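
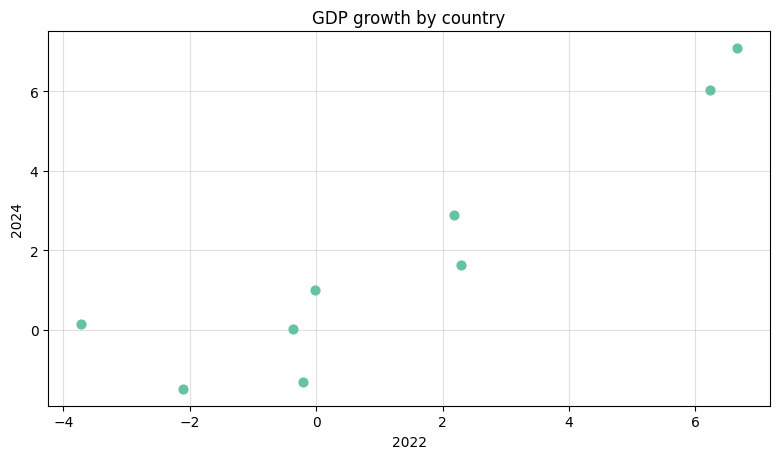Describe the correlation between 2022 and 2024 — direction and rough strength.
positive, strong

Points are positively correlated; strong (|r| ≈ 0.9).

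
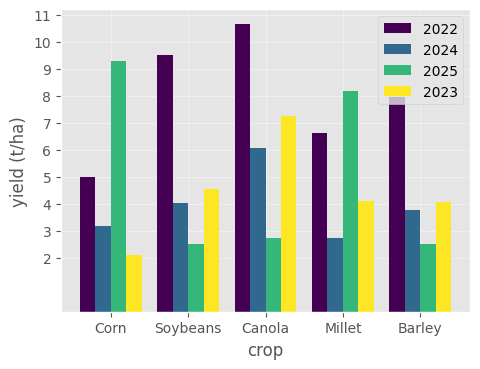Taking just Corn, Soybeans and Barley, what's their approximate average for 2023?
≈ 4

(2 + 5 + 4) / 3 ≈ 4.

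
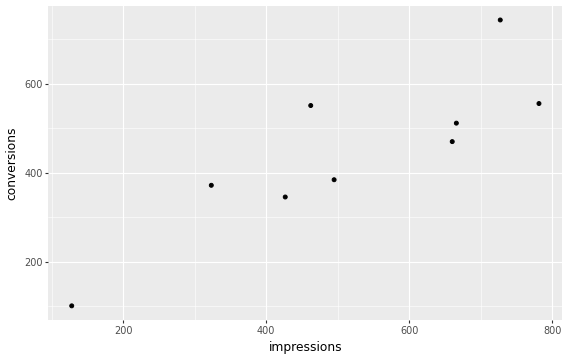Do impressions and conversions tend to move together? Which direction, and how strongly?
Points are positively correlated; strong (|r| ≈ 0.9).

positive, strong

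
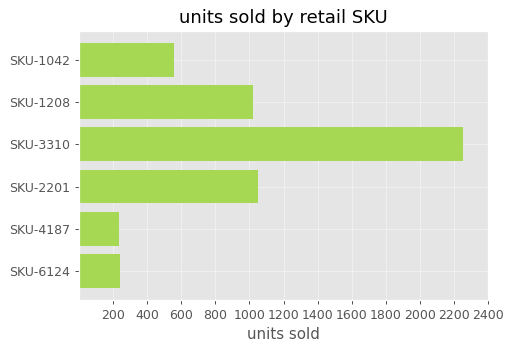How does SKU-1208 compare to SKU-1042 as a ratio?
≈ 1.67×

SKU-1208 ≈ 1000, SKU-1042 ≈ 600; 1000/600 ≈ 1.67.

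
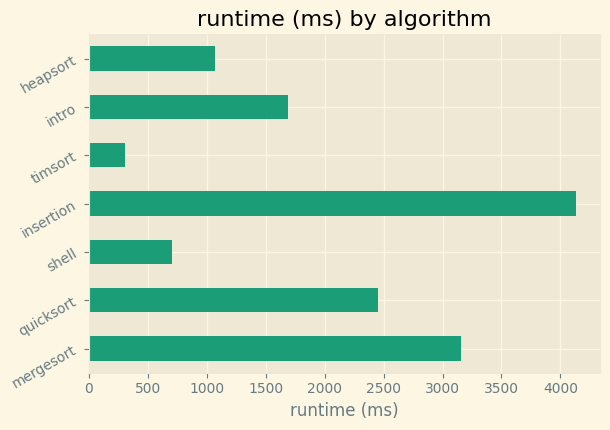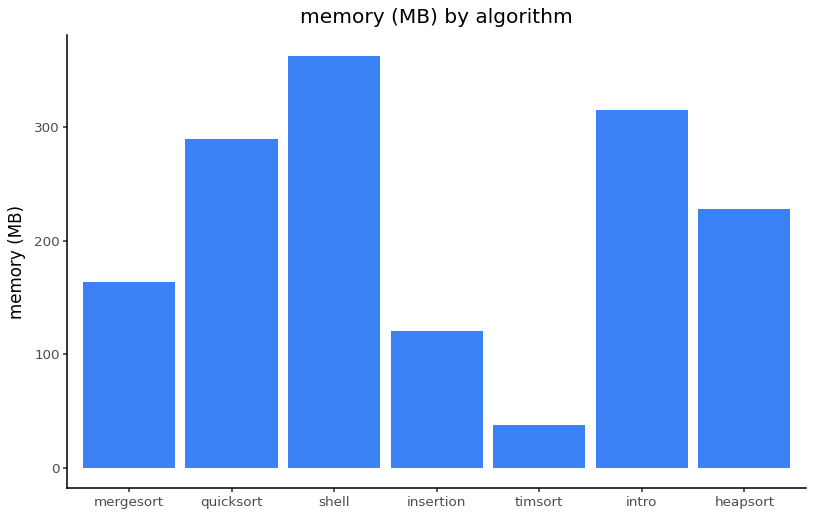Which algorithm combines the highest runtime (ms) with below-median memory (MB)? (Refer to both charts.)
Chart 2 median memory (MB) ≈ 250; below-median algorithms: mergesort, insertion, timsort. Among those, insertion has the highest runtime (ms) (≈ 4000).

insertion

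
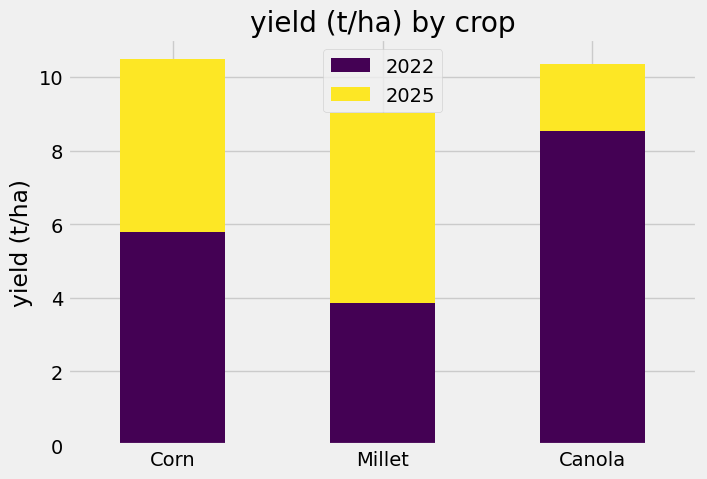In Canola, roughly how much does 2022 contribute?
≈ 9

2022 top ≈ 9, bottom ≈ 0; segment ≈ 9.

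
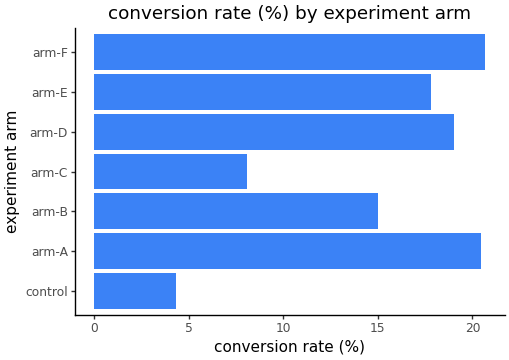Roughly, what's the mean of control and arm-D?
≈ 12

(4 + 20) / 2 ≈ 12.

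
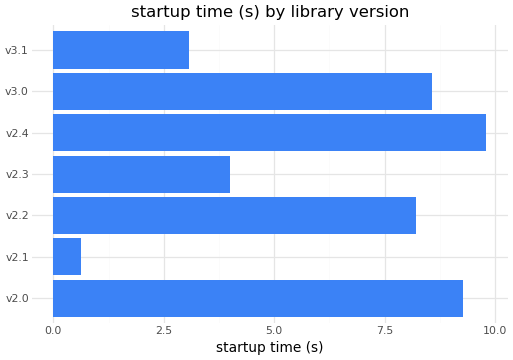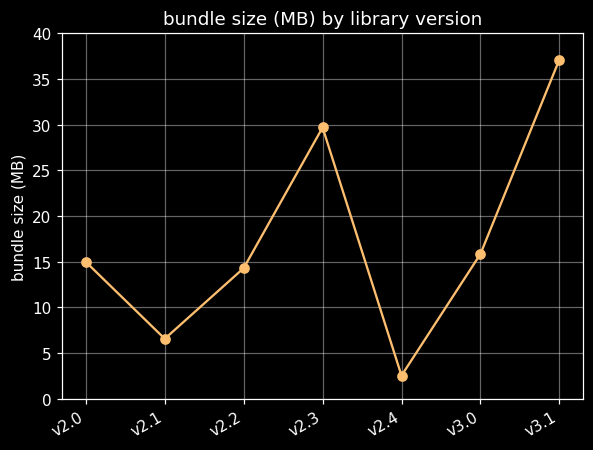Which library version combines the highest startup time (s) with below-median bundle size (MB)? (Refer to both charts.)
Chart 2 median bundle size (MB) ≈ 15; below-median library versions: v2.1, v2.2, v2.4. Among those, v2.4 has the highest startup time (s) (≈ 10).

v2.4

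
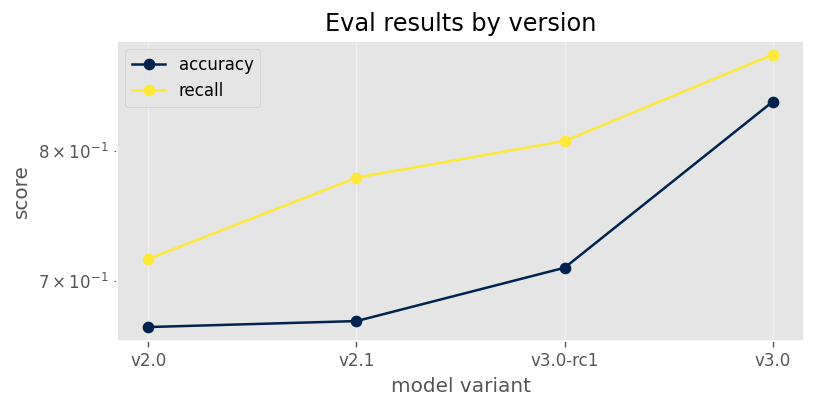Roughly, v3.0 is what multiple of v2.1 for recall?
≈ 1.13×

v3.0 ≈ 0.88, v2.1 ≈ 0.78; 0.88/0.78 ≈ 1.13.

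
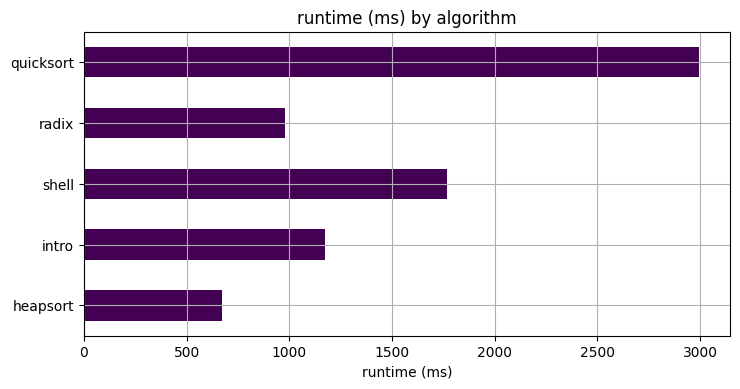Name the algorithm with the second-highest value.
shell

Top 3: quicksort ≈ 3000, shell ≈ 2000, intro ≈ 1000.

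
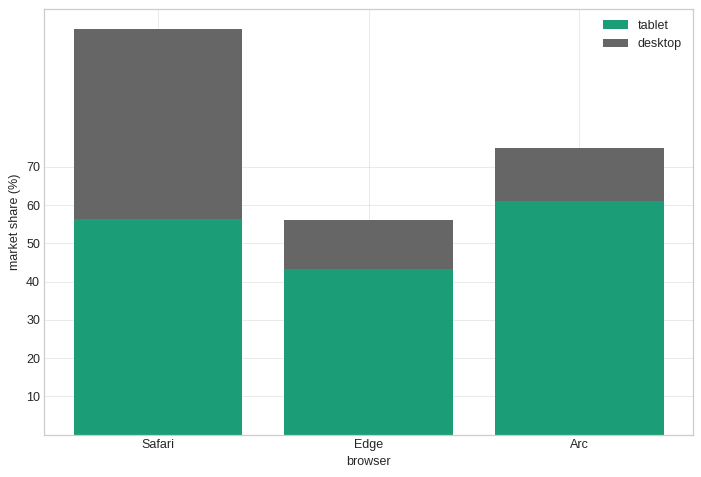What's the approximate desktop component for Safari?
desktop top ≈ 110, bottom ≈ 60; segment ≈ 50.

≈ 50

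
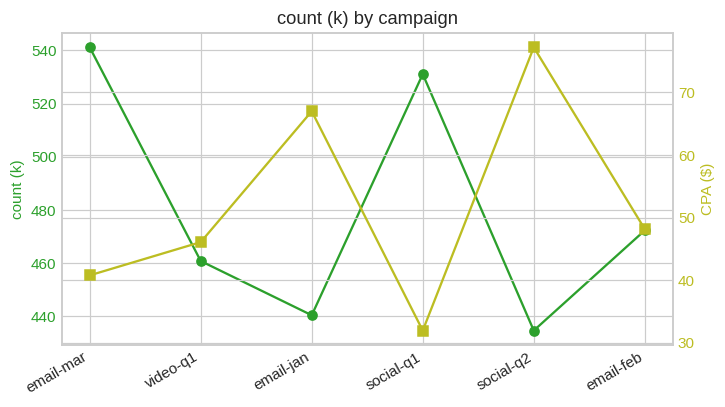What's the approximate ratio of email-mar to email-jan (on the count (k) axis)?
≈ 1.23×

email-mar ≈ 540, email-jan ≈ 440; 540/440 ≈ 1.23.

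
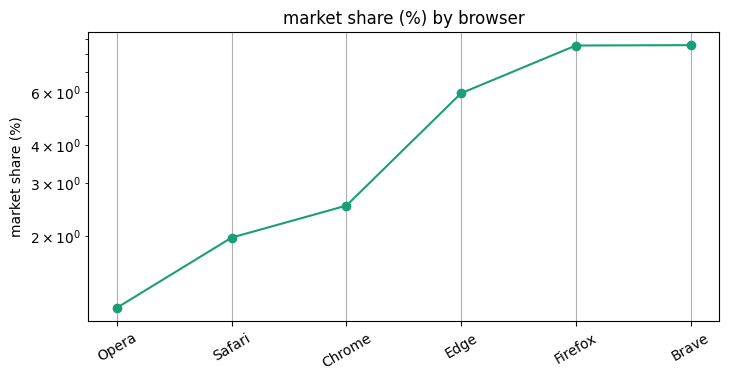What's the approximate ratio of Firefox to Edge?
≈ 1.5×

Firefox ≈ 9, Edge ≈ 6; 9/6 ≈ 1.5.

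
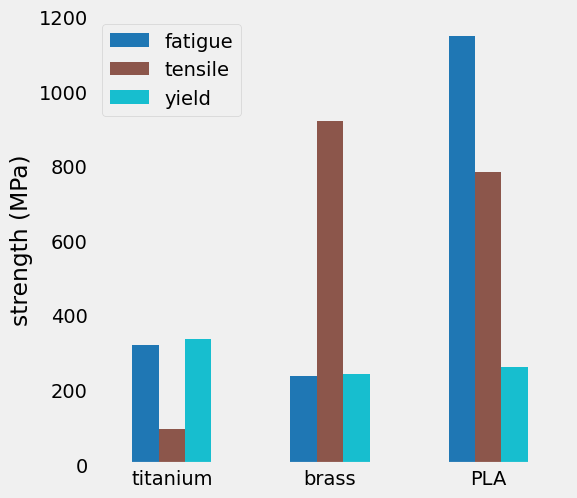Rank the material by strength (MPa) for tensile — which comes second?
Top 3 for tensile: brass ≈ 900, PLA ≈ 800, titanium ≈ 100.

PLA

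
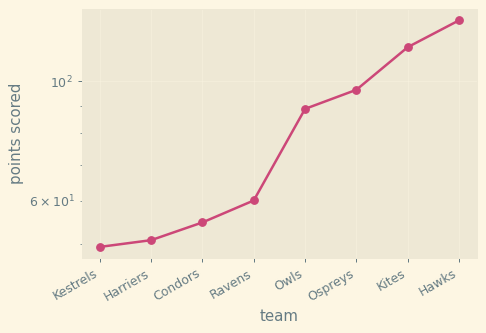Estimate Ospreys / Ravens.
≈ 1.67×

Ospreys ≈ 100, Ravens ≈ 60; 100/60 ≈ 1.67.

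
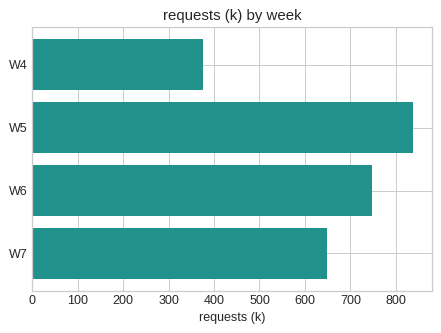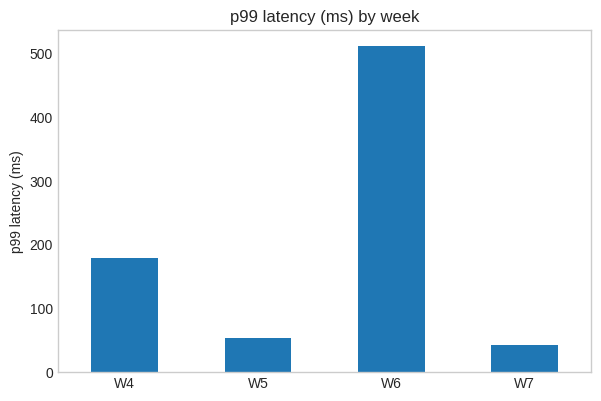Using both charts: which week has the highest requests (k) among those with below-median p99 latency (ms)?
W5

Chart 2 median p99 latency (ms) ≈ 100; below-median weeks: W5, W7. Among those, W5 has the highest requests (k) (≈ 800).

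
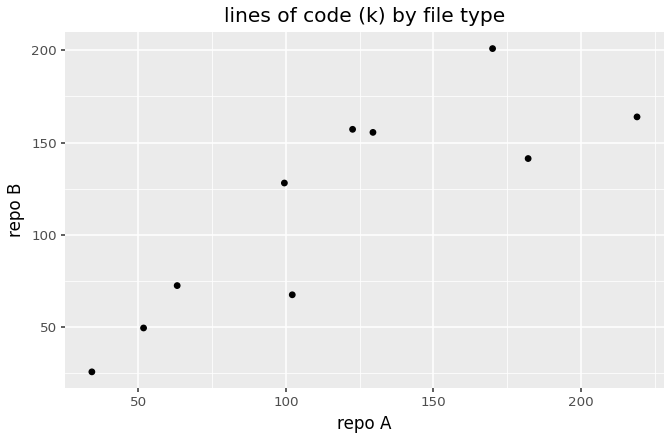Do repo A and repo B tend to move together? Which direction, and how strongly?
positive, strong

Points are positively correlated; strong (|r| ≈ 0.8).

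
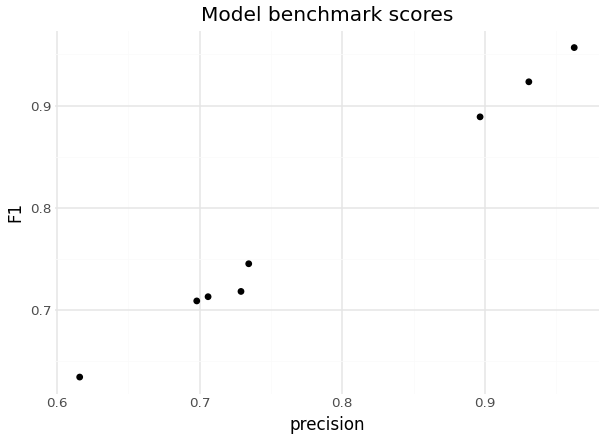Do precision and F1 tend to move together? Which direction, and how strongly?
positive, strong

Points are positively correlated; strong (|r| ≈ 1.0).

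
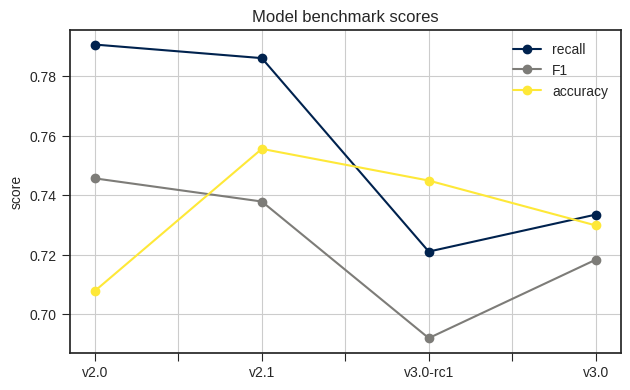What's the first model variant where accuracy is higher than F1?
v2.0: accuracy ≈ 0.71 vs F1 ≈ 0.75 (not yet); v2.1: accuracy ≈ 0.76 vs F1 ≈ 0.74 (first crossover).

v2.1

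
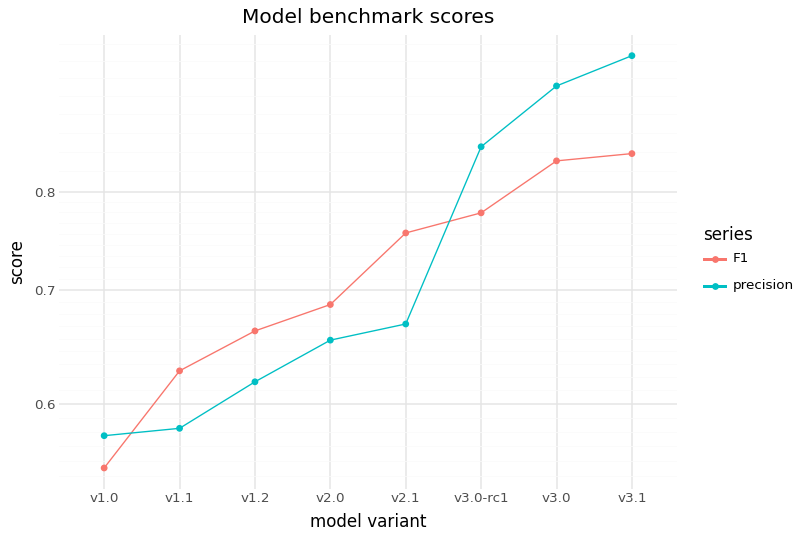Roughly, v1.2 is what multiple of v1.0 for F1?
≈ 1.18×

v1.2 ≈ 0.65, v1.0 ≈ 0.55; 0.65/0.55 ≈ 1.18.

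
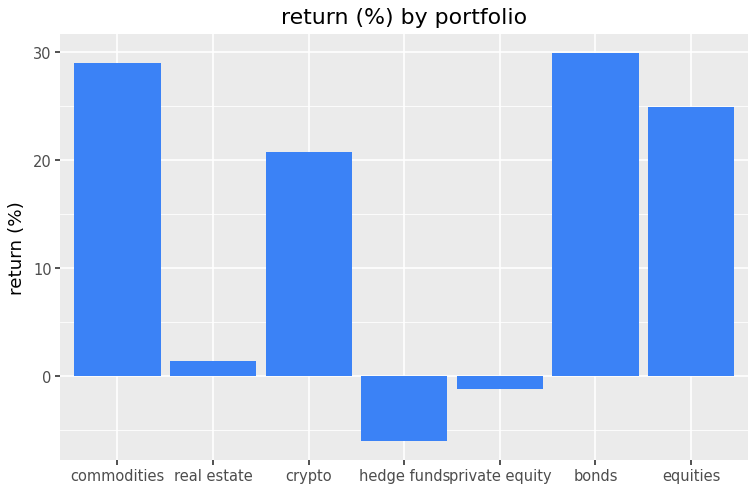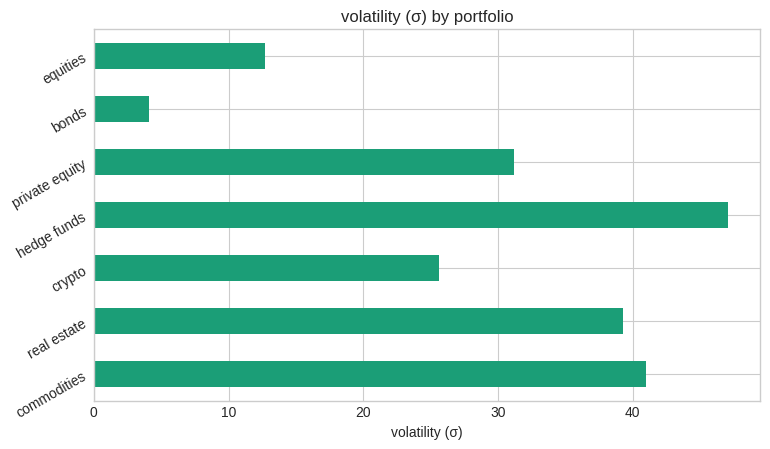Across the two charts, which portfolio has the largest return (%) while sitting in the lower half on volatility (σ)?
Chart 2 median volatility (σ) ≈ 30; below-median portfolios: crypto, bonds, equities. Among those, bonds has the highest return (%) (≈ 30).

bonds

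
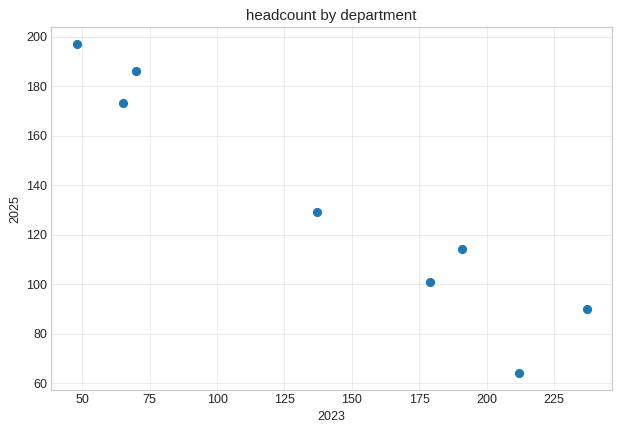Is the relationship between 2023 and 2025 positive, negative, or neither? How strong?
negative, strong

Points are negatively correlated; strong (|r| ≈ 1.0).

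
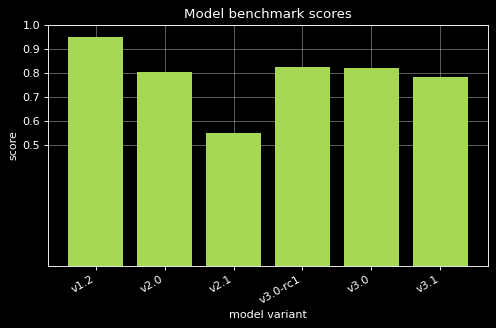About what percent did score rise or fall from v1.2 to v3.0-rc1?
≈ -11.1%

v1.2 ≈ 0.9, v3.0-rc1 ≈ 0.8; (0.8 − 0.9) / 0.9 ≈ -11.1%.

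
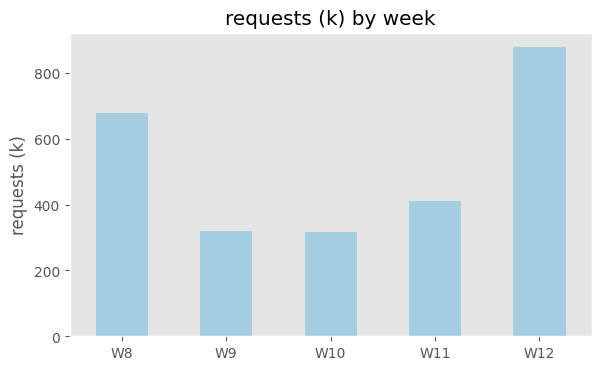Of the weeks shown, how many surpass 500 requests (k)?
Above 500: W8, W12.

2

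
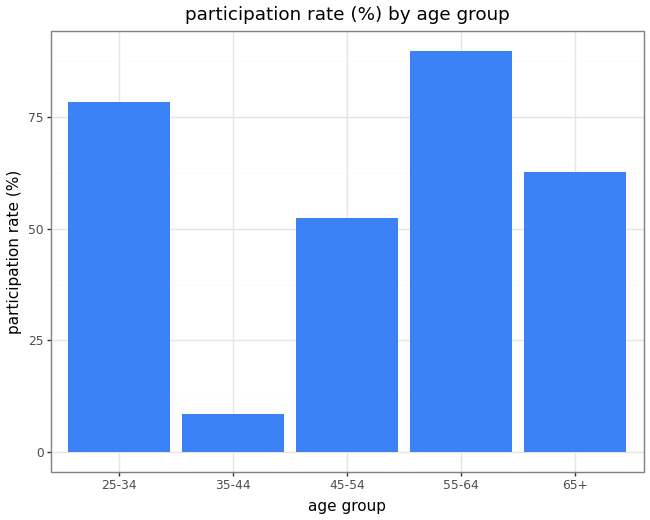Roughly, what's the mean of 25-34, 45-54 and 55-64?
(80 + 50 + 90) / 3 ≈ 73.

≈ 73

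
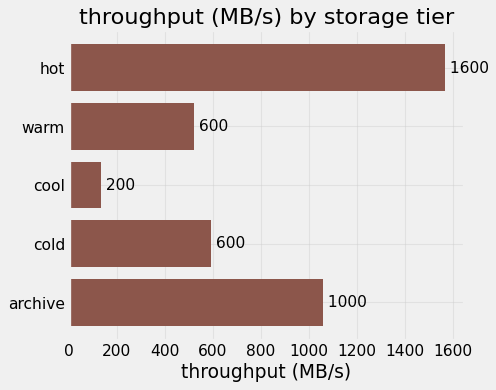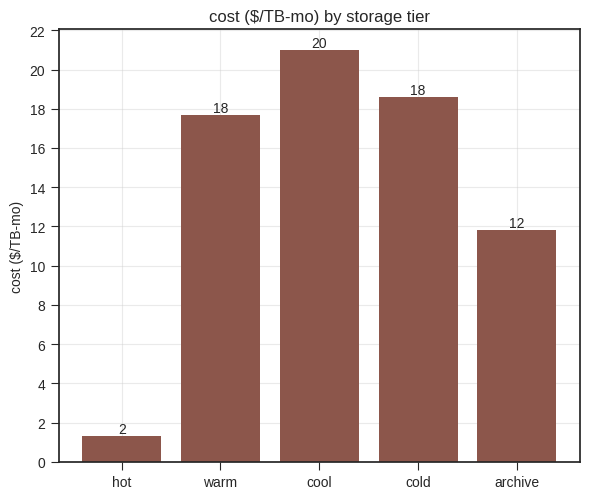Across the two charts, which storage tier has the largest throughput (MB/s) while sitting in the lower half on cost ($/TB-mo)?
hot

Chart 2 median cost ($/TB-mo) ≈ 18; below-median storage tiers: hot, archive. Among those, hot has the highest throughput (MB/s) (≈ 1600).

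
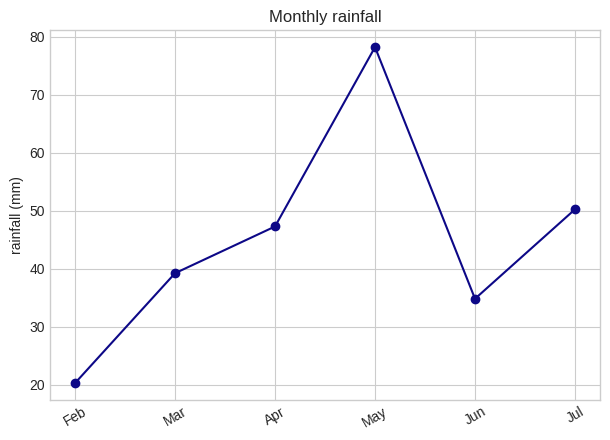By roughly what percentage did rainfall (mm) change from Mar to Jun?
≈ -12.5%

Mar ≈ 40, Jun ≈ 35; (35 − 40) / 40 ≈ -12.5%.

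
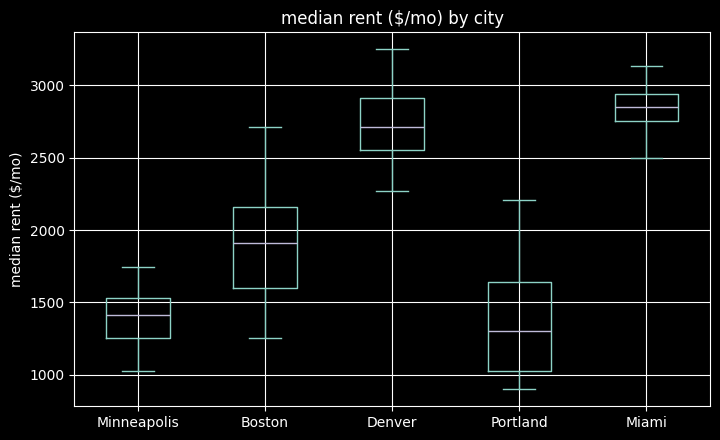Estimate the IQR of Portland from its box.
≈ 600

Q3 ≈ 1600, Q1 ≈ 1000; IQR ≈ 600.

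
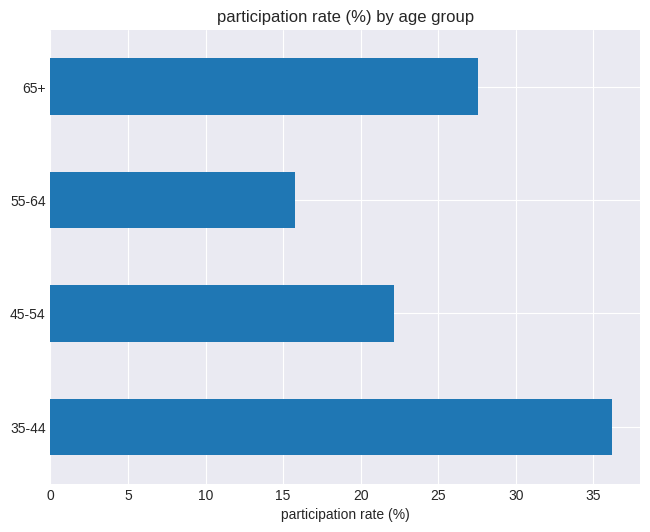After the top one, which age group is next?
65+

Top 3: 35-44 ≈ 35, 65+ ≈ 30, 45-54 ≈ 20.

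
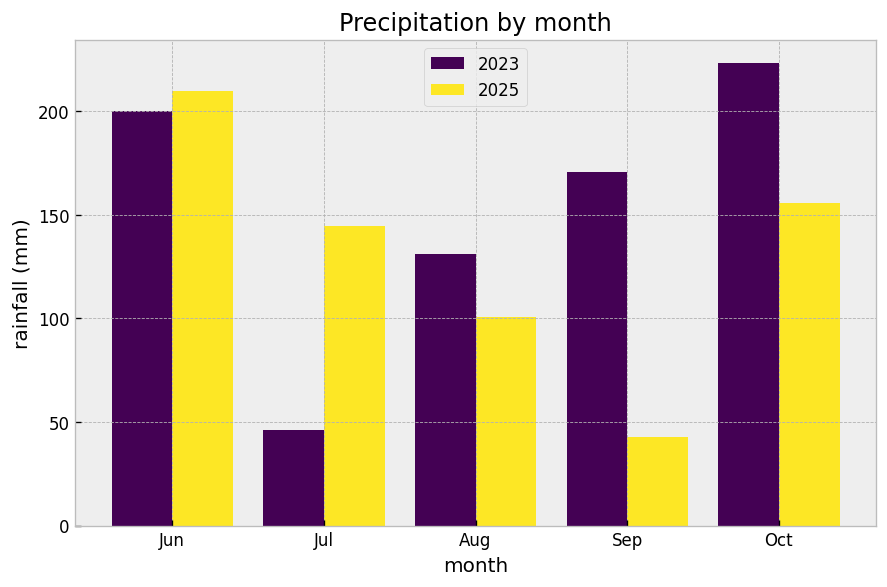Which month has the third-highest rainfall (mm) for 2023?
Top 4 for 2023: Oct ≈ 220, Jun ≈ 200, Sep ≈ 180, Aug ≈ 140.

Sep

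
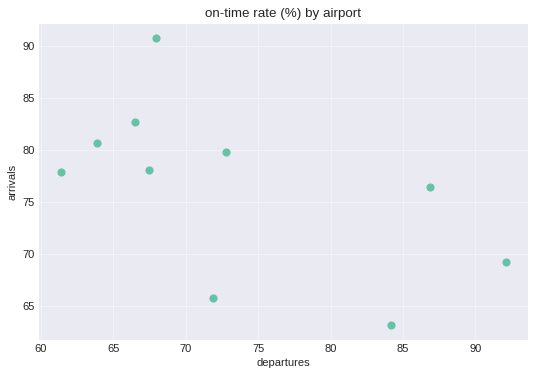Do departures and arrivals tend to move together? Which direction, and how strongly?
negative, moderate

Points are negatively correlated; moderate (|r| ≈ 0.6).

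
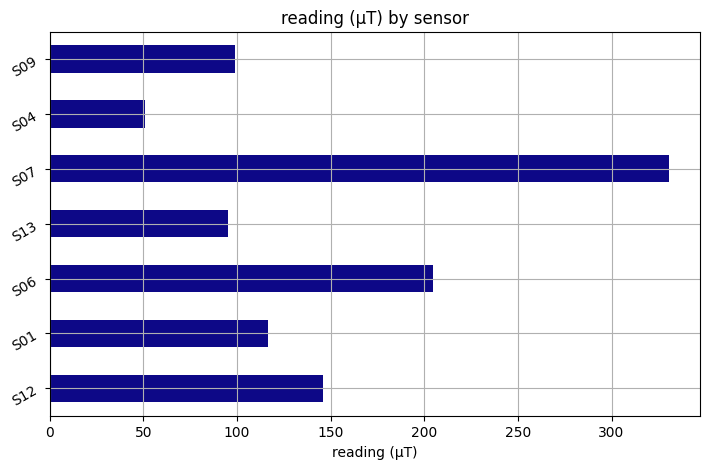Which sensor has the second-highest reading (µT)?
S06

Top 3: S07 ≈ 350, S06 ≈ 200, S12 ≈ 150.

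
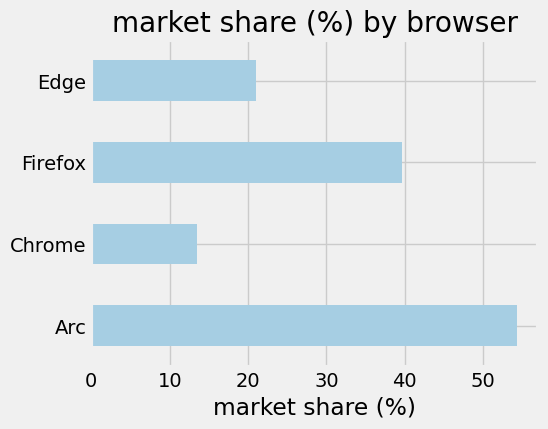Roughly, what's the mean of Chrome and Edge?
≈ 18

(15 + 20) / 2 ≈ 18.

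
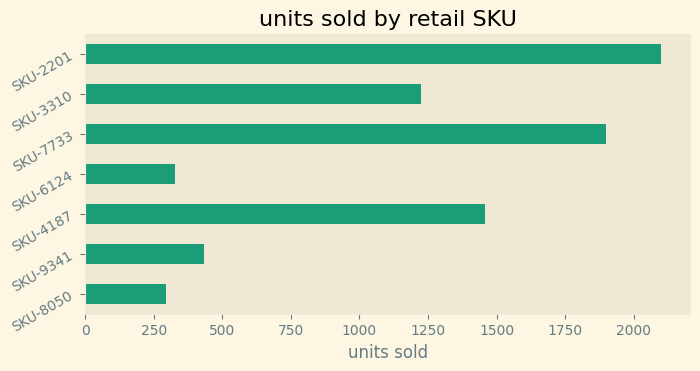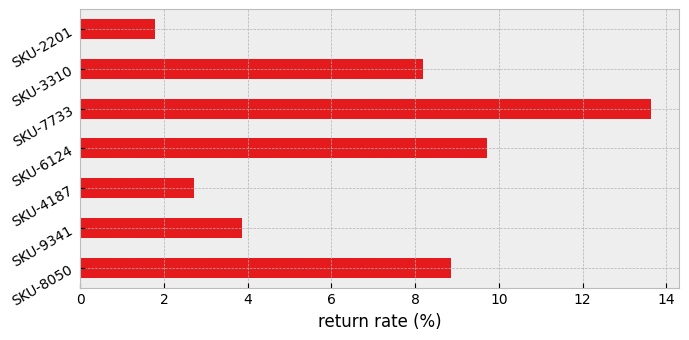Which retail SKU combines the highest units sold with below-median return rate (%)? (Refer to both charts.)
SKU-2201

Chart 2 median return rate (%) ≈ 8; below-median retail SKUs: SKU-9341, SKU-4187, SKU-2201. Among those, SKU-2201 has the highest units sold (≈ 2200).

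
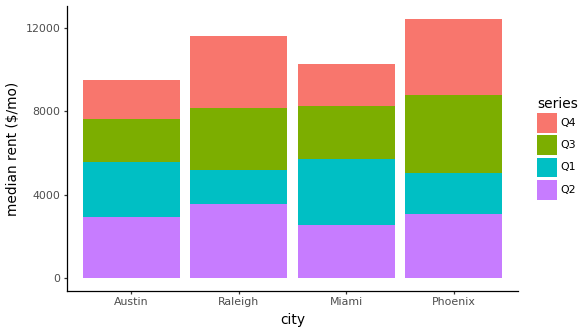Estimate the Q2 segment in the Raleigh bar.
≈ 4000

Q2 top ≈ 4000, bottom ≈ 0; segment ≈ 4000.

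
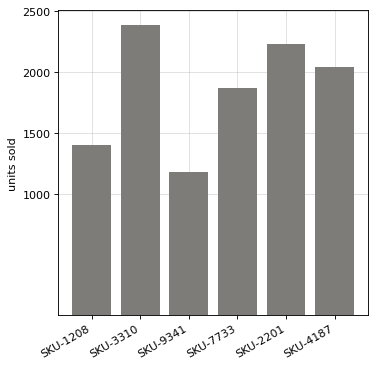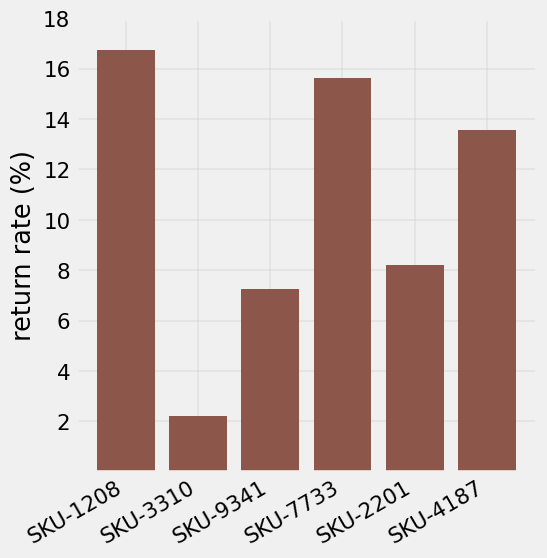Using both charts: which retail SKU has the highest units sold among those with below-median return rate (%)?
Chart 2 median return rate (%) ≈ 10; below-median retail SKUs: SKU-3310, SKU-9341, SKU-2201. Among those, SKU-3310 has the highest units sold (≈ 2500).

SKU-3310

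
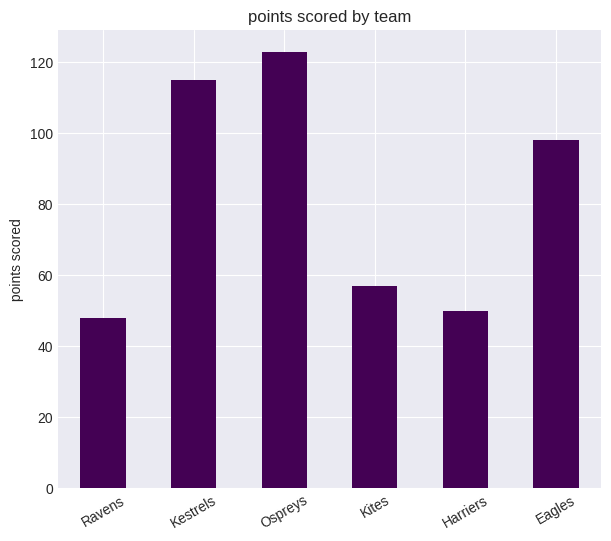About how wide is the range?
≈ 80

Max Ospreys ≈ 120, min Ravens ≈ 40; range ≈ 80.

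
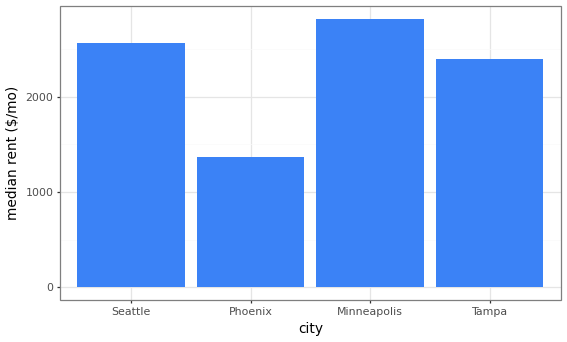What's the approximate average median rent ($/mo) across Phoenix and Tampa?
(1500 + 2500) / 2 ≈ 2000.

≈ 2000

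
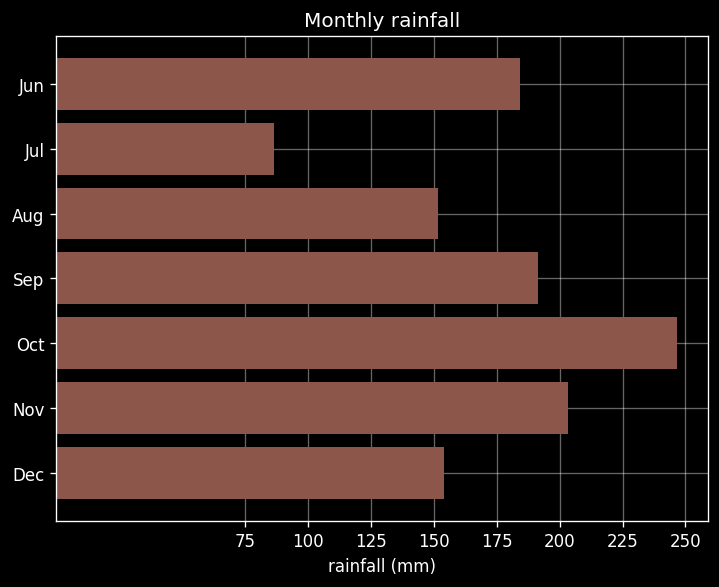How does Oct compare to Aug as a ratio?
Oct ≈ 250, Aug ≈ 150; 250/150 ≈ 1.67.

≈ 1.67×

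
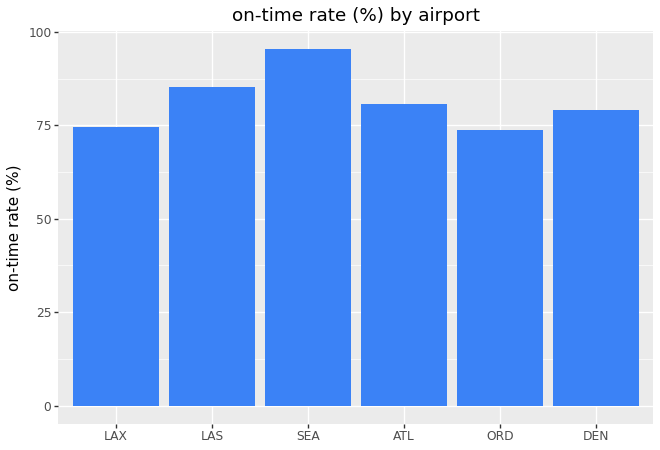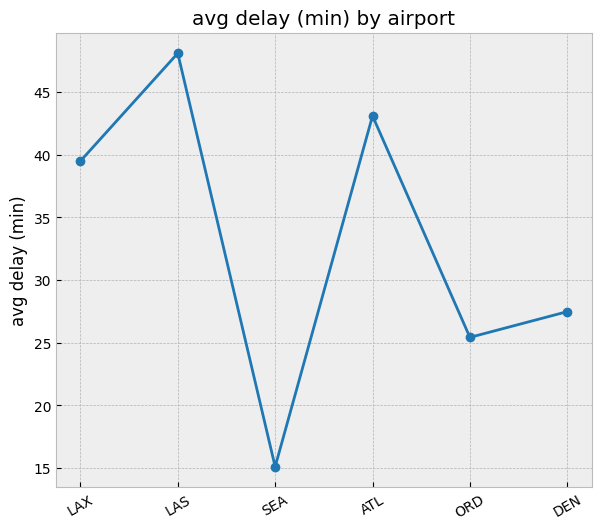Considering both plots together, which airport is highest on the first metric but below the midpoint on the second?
Chart 2 median avg delay (min) ≈ 35; below-median airports: SEA, ORD, DEN. Among those, SEA has the highest on-time rate (%) (≈ 100).

SEA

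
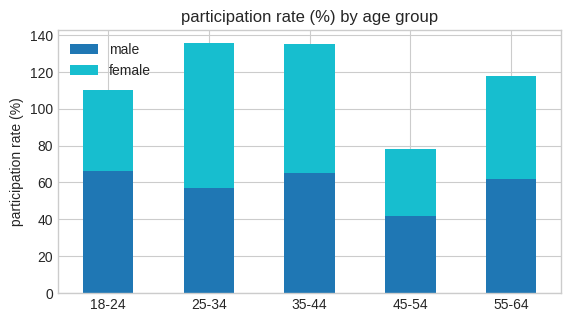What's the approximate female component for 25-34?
female top ≈ 140, bottom ≈ 60; segment ≈ 80.

≈ 80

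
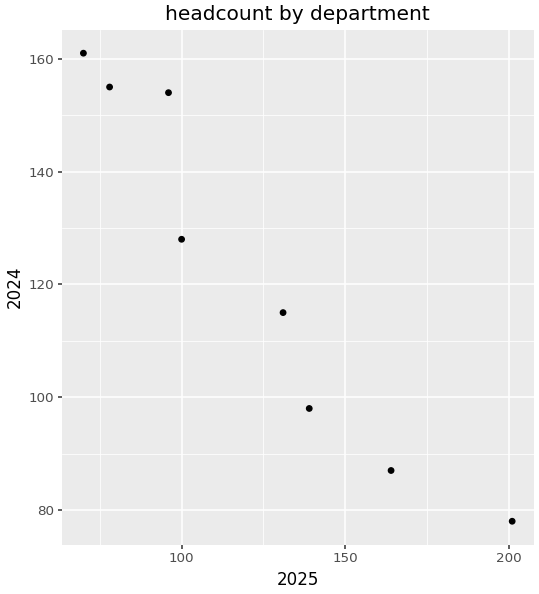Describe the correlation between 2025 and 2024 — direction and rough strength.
negative, strong

Points are negatively correlated; strong (|r| ≈ 1.0).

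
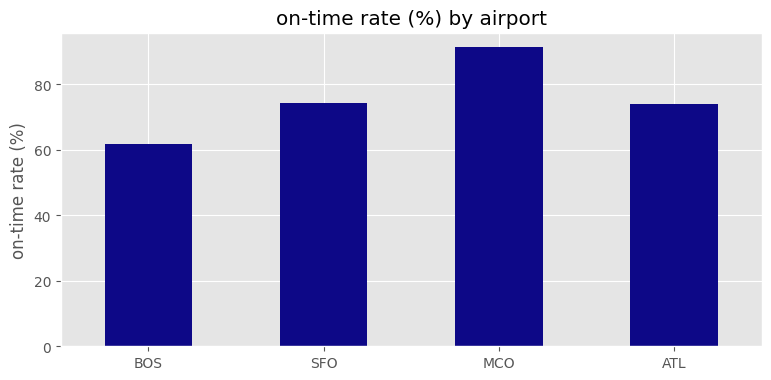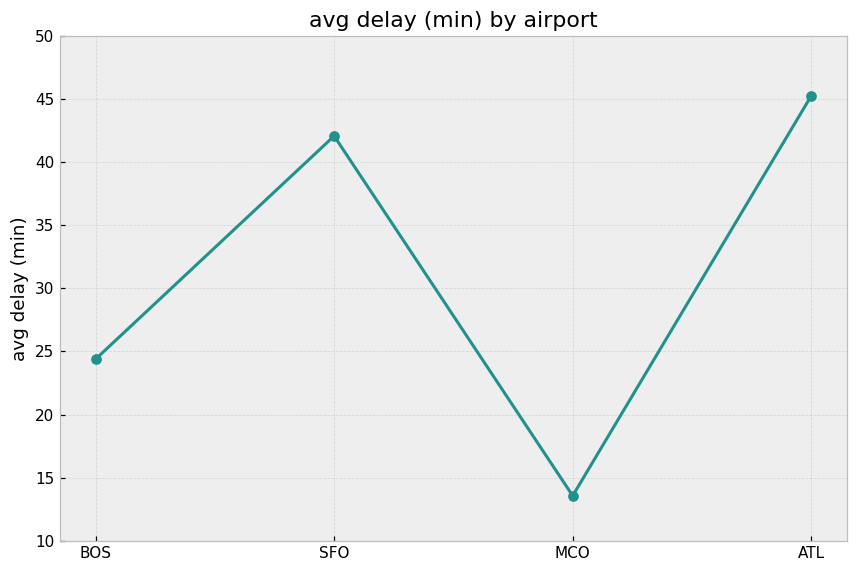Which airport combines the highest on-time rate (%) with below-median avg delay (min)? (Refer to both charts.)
Chart 2 median avg delay (min) ≈ 35; below-median airports: BOS, MCO. Among those, MCO has the highest on-time rate (%) (≈ 90).

MCO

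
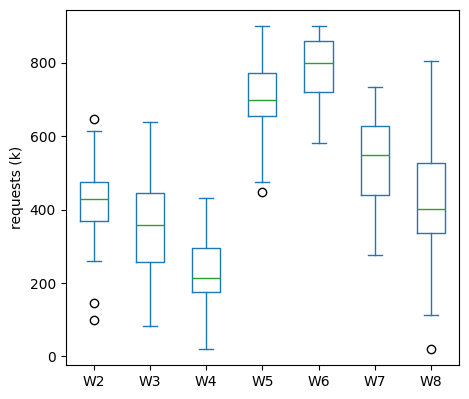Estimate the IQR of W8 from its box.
≈ 200

Q3 ≈ 550, Q1 ≈ 350; IQR ≈ 200.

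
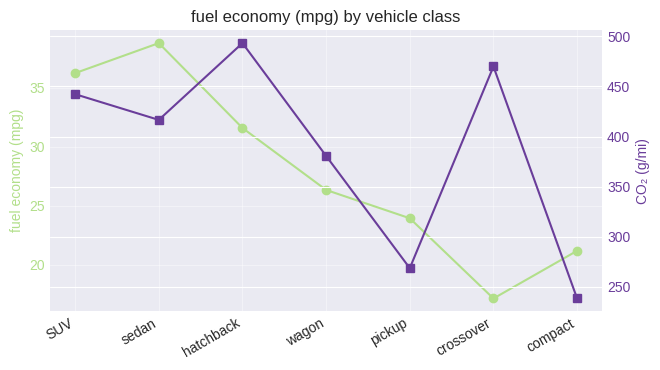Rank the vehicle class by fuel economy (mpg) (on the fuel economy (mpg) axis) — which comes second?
Top 3 (on the fuel economy (mpg) axis): sedan ≈ 38, SUV ≈ 36, hatchback ≈ 32.

SUV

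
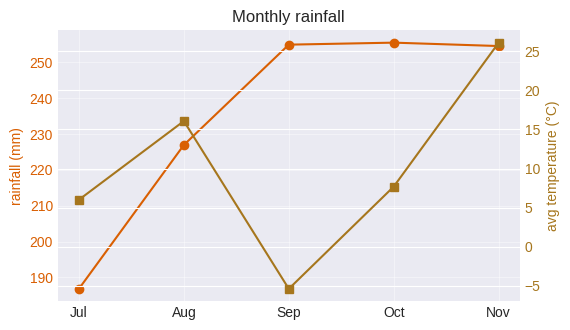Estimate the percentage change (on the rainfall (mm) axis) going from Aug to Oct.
Aug ≈ 230, Oct ≈ 260; (260 − 230) / 230 ≈ +13%.

≈ +13%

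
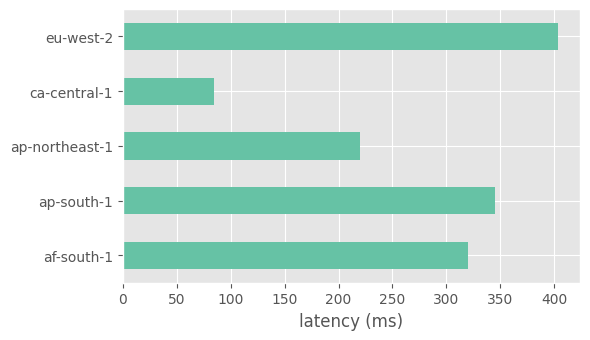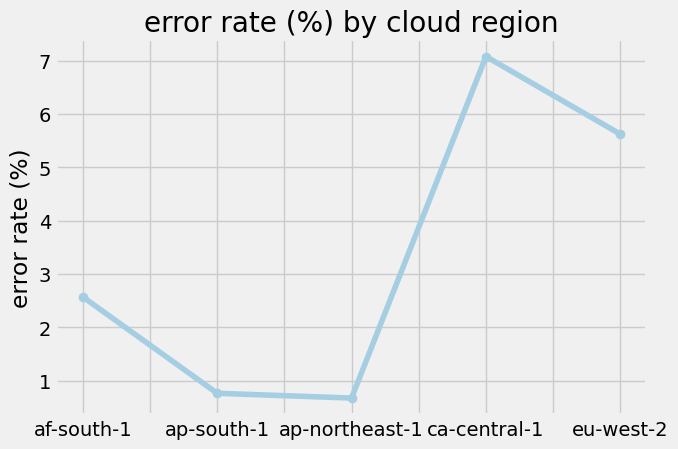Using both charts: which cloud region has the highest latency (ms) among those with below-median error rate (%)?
ap-south-1

Chart 2 median error rate (%) ≈ 3; below-median cloud regions: ap-south-1, ap-northeast-1. Among those, ap-south-1 has the highest latency (ms) (≈ 350).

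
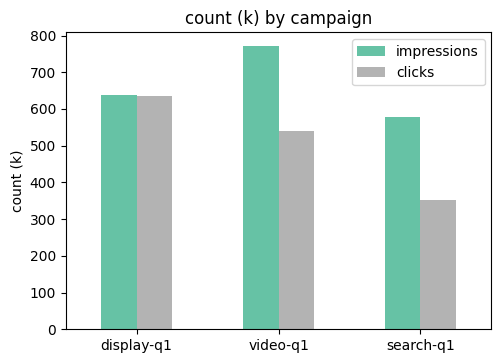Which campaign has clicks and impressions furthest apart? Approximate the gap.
video-q1: clicks ≈ 500, impressions ≈ 800 → gap ≈ 300. Next-largest (search-q1) is only ≈ 200.

video-q1, ≈ 300 k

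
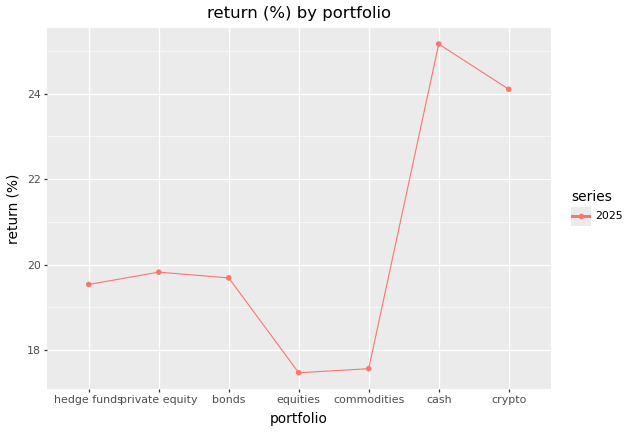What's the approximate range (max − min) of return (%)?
Max cash ≈ 25, min equities ≈ 17; range ≈ 8.

≈ 8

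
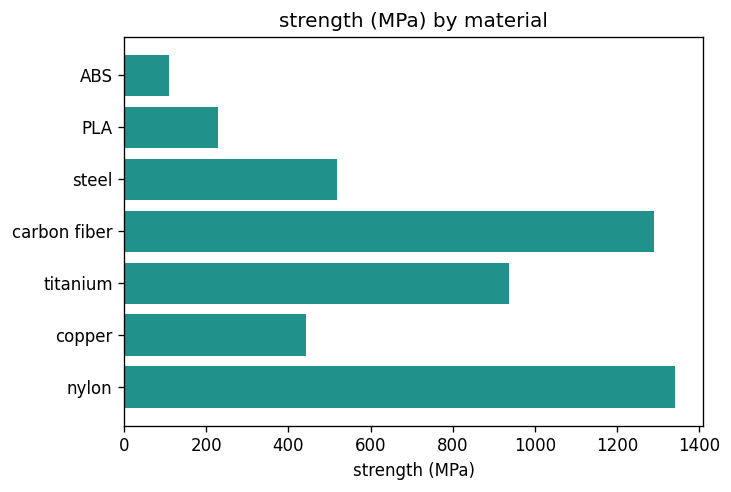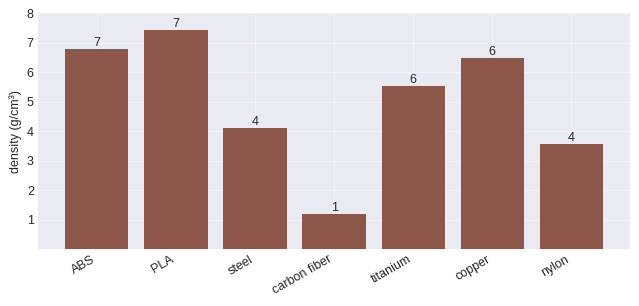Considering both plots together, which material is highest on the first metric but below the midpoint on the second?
nylon

Chart 2 median density (g/cm³) ≈ 6; below-median materials: steel, carbon fiber, nylon. Among those, nylon has the highest strength (MPa) (≈ 1400).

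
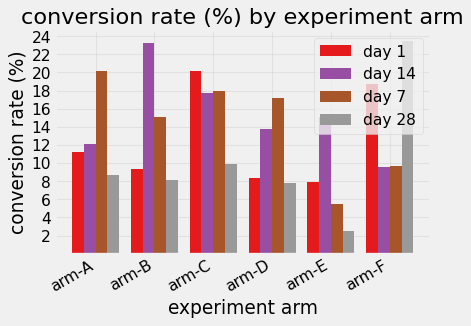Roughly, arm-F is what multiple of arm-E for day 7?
≈ 1.67×

arm-F ≈ 10, arm-E ≈ 6; 10/6 ≈ 1.67.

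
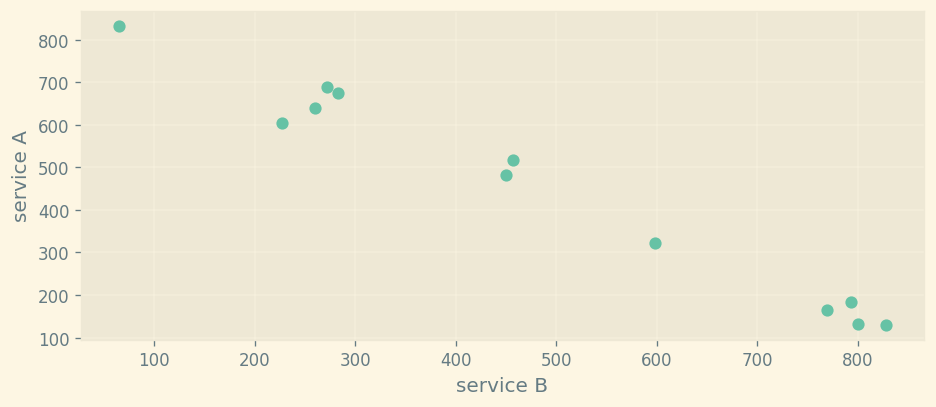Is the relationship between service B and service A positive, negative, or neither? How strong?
Points are negatively correlated; strong (|r| ≈ 1.0).

negative, strong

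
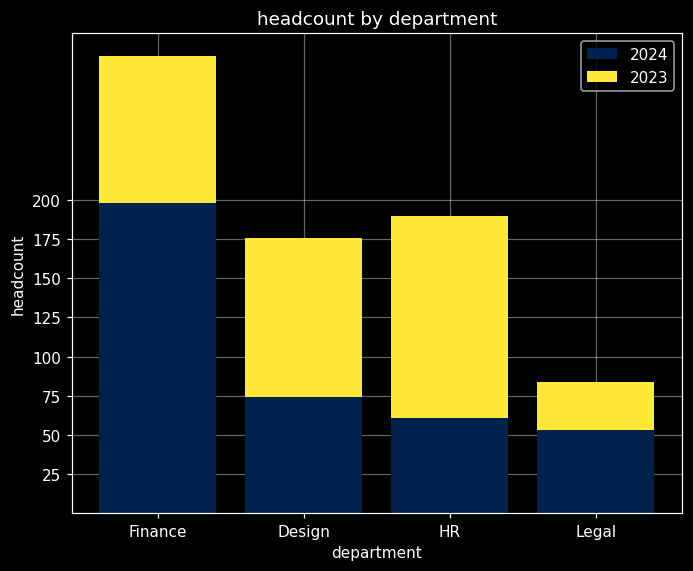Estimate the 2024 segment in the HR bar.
≈ 50

2024 top ≈ 50, bottom ≈ 0; segment ≈ 50.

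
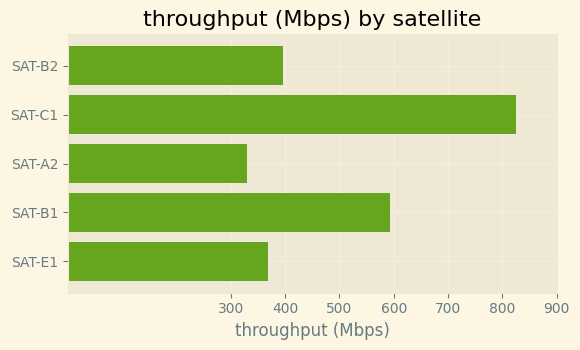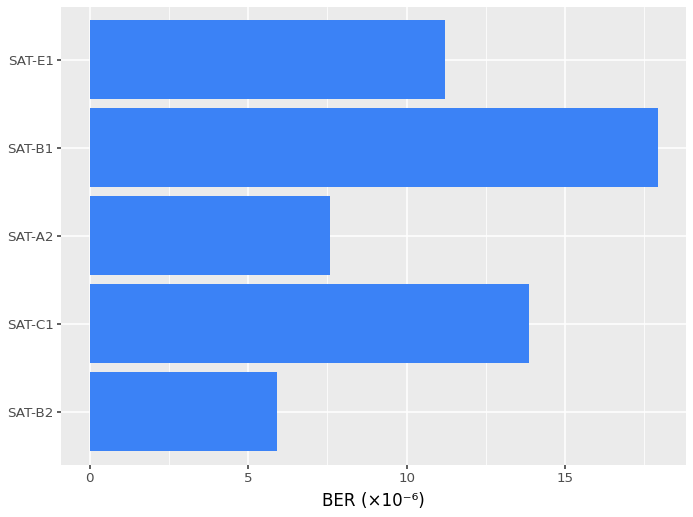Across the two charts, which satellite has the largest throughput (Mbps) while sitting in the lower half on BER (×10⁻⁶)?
SAT-B2

Chart 2 median BER (×10⁻⁶) ≈ 12; below-median satellites: SAT-B2, SAT-A2. Among those, SAT-B2 has the highest throughput (Mbps) (≈ 400).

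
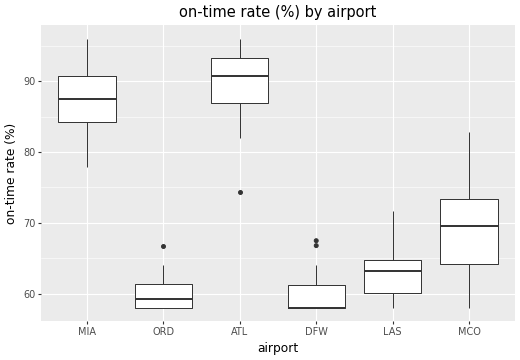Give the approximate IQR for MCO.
Q3 ≈ 75, Q1 ≈ 65; IQR ≈ 10.

≈ 10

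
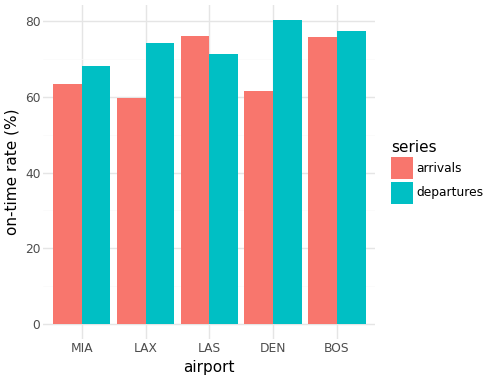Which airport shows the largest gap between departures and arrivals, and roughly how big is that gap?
DEN: departures ≈ 80, arrivals ≈ 60 → gap ≈ 20. Next-largest (LAX) is only ≈ 10.

DEN, ≈ 20 %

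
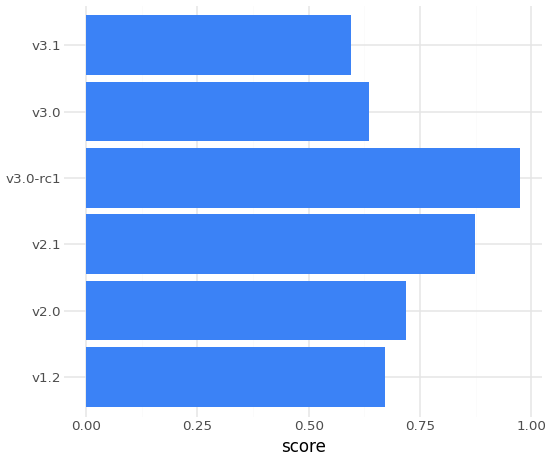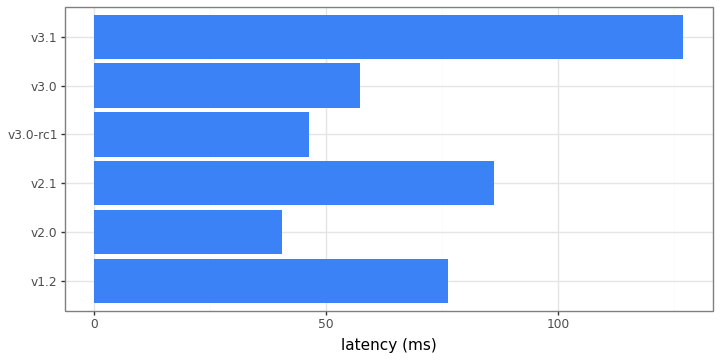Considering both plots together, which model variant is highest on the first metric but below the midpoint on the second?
v3.0-rc1

Chart 2 median latency (ms) ≈ 60; below-median model variants: v2.0, v3.0-rc1, v3.0. Among those, v3.0-rc1 has the highest score (≈ 1).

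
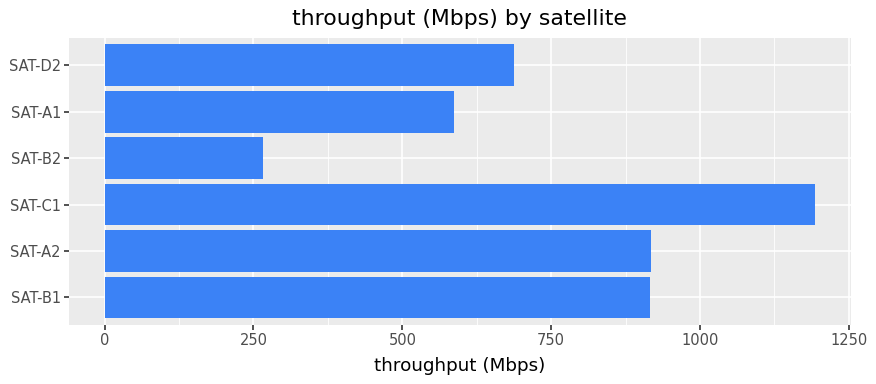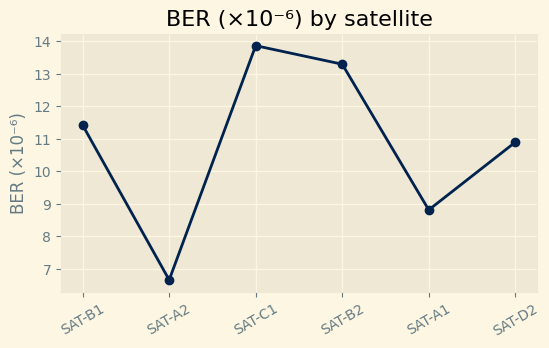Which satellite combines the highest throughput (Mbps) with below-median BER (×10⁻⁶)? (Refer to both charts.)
SAT-A2

Chart 2 median BER (×10⁻⁶) ≈ 12; below-median satellites: SAT-A2, SAT-A1, SAT-D2. Among those, SAT-A2 has the highest throughput (Mbps) (≈ 1000).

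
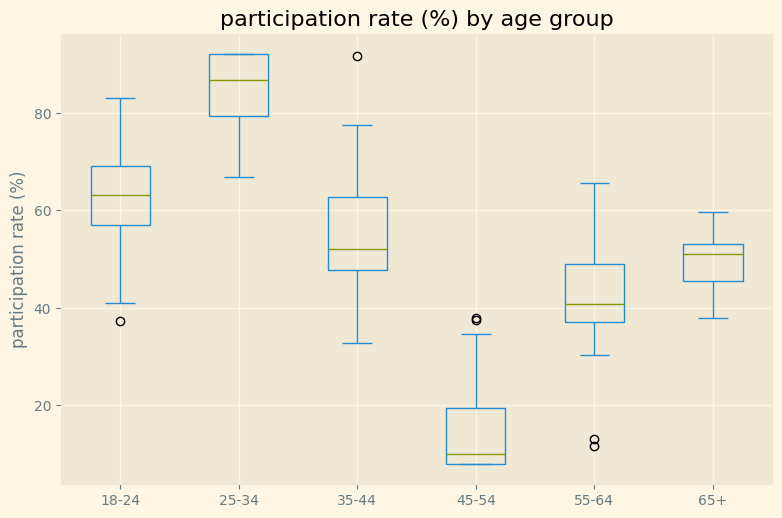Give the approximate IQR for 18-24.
Q3 ≈ 70, Q1 ≈ 60; IQR ≈ 10.

≈ 10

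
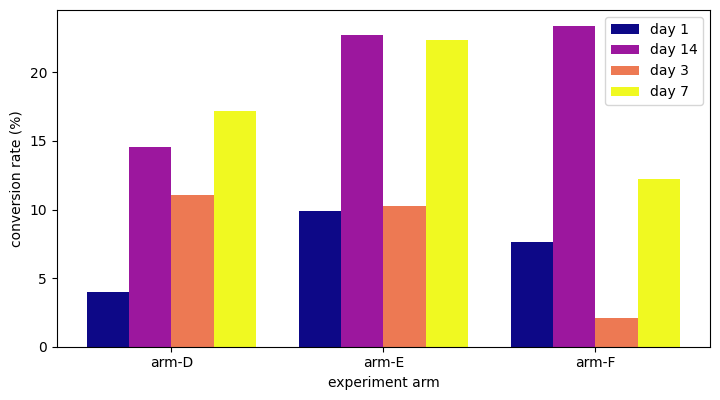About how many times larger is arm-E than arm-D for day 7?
arm-E ≈ 22, arm-D ≈ 18; 22/18 ≈ 1.22.

≈ 1.22×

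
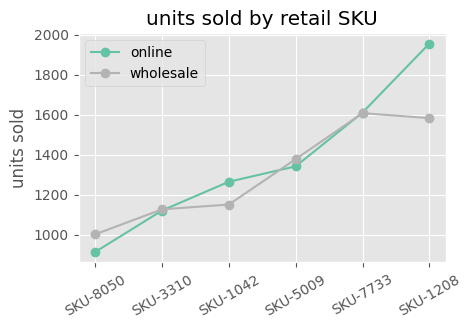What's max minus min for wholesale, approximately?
≈ 600

Max SKU-7733 ≈ 1600, min SKU-8050 ≈ 1000; range ≈ 600.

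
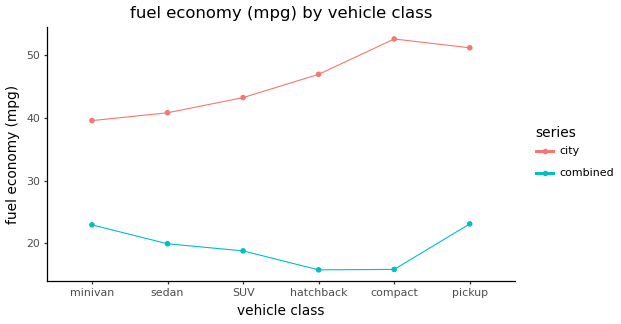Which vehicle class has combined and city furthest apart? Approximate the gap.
compact: combined ≈ 15, city ≈ 55 → gap ≈ 40. Next-largest (hatchback) is only ≈ 30.

compact, ≈ 40 mpg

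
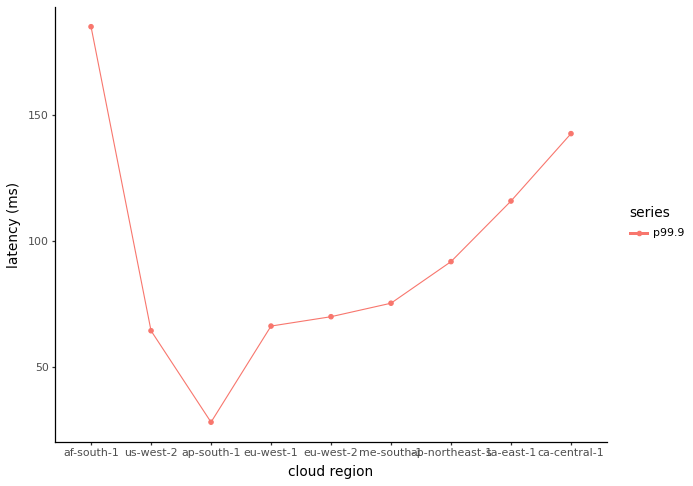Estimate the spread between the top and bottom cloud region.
Max af-south-1 ≈ 180, min ap-south-1 ≈ 20; range ≈ 160.

≈ 160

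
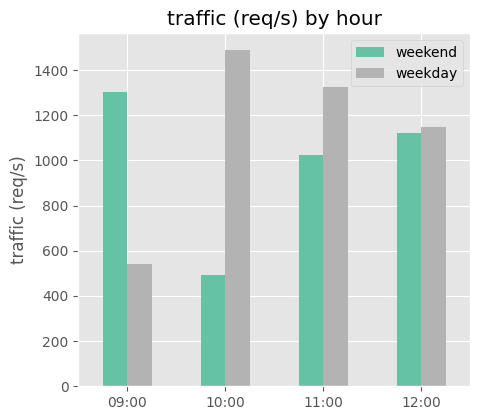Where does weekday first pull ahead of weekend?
10:00

09:00: weekday ≈ 600 vs weekend ≈ 1400 (not yet); 10:00: weekday ≈ 1400 vs weekend ≈ 400 (first crossover).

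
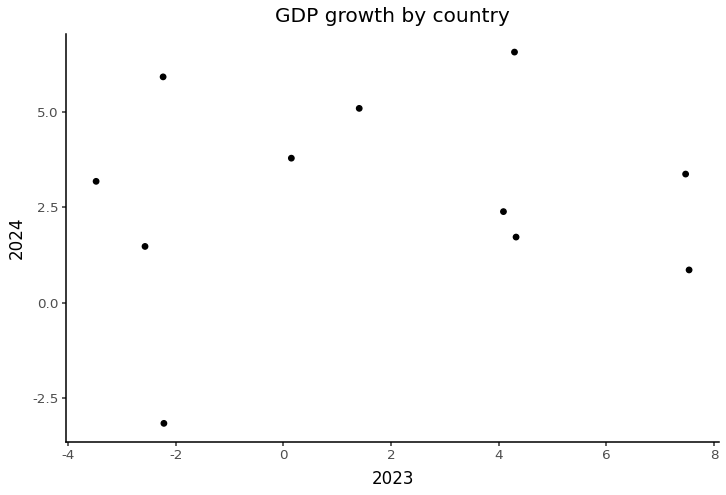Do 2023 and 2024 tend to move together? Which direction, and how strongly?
no clear correlation

Points are roughly uncorrelated; weak (|r| ≈ 0.1).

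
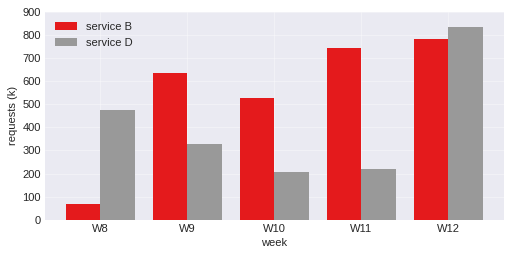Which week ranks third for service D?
Top 4 for service D: W12 ≈ 800, W8 ≈ 500, W9 ≈ 300, W11 ≈ 200.

W9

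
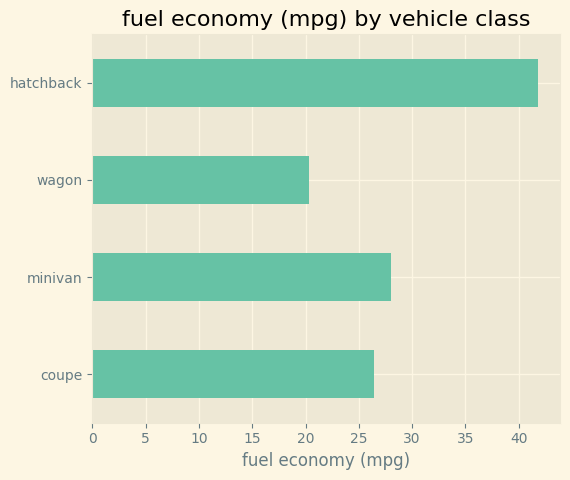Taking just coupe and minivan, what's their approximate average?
≈ 28

(25 + 30) / 2 ≈ 28.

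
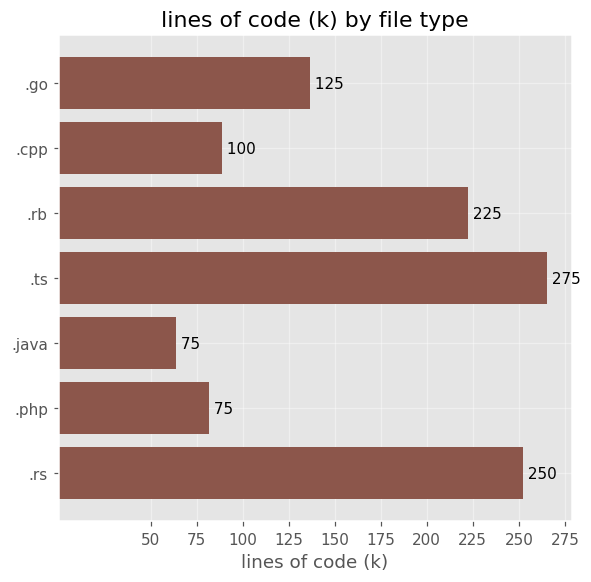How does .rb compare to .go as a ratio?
≈ 1.8×

.rb ≈ 225, .go ≈ 125; 225/125 ≈ 1.8.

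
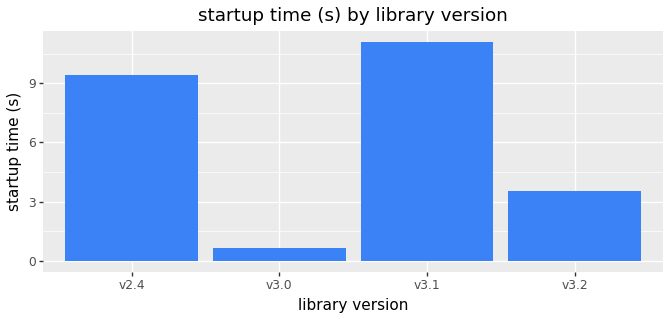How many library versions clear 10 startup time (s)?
Above 10: v3.1.

1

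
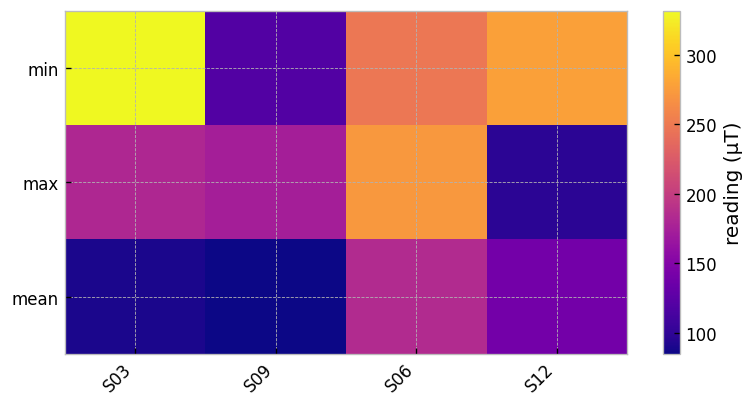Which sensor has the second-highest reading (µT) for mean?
S12

Top 3 for mean: S06 ≈ 175, S12 ≈ 150, S03 ≈ 100.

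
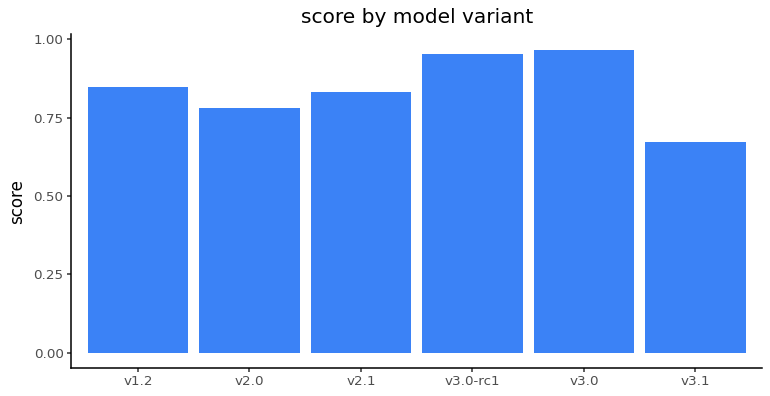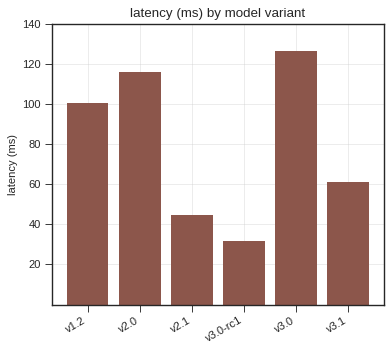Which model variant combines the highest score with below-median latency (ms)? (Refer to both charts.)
v3.0-rc1

Chart 2 median latency (ms) ≈ 80; below-median model variants: v2.1, v3.0-rc1, v3.1. Among those, v3.0-rc1 has the highest score (≈ 1).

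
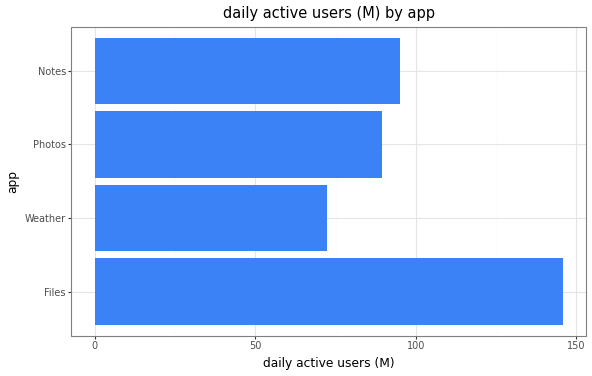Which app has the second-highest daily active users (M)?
Top 3: Files ≈ 140, Notes ≈ 100, Photos ≈ 80.

Notes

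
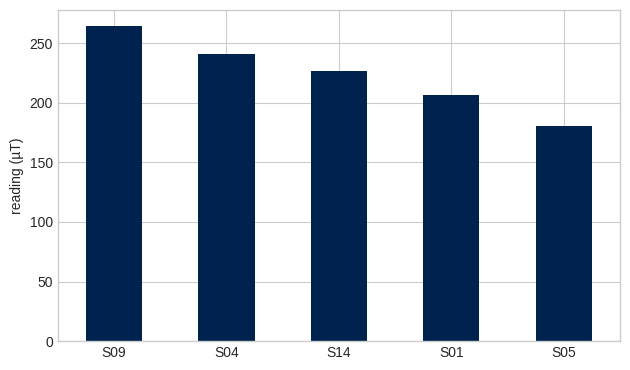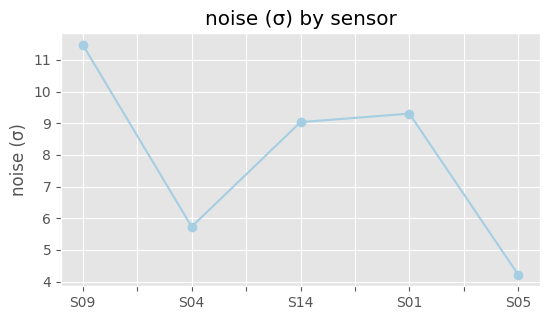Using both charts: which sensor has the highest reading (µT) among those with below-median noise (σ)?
S04

Chart 2 median noise (σ) ≈ 10; below-median sensors: S04, S05. Among those, S04 has the highest reading (µT) (≈ 250).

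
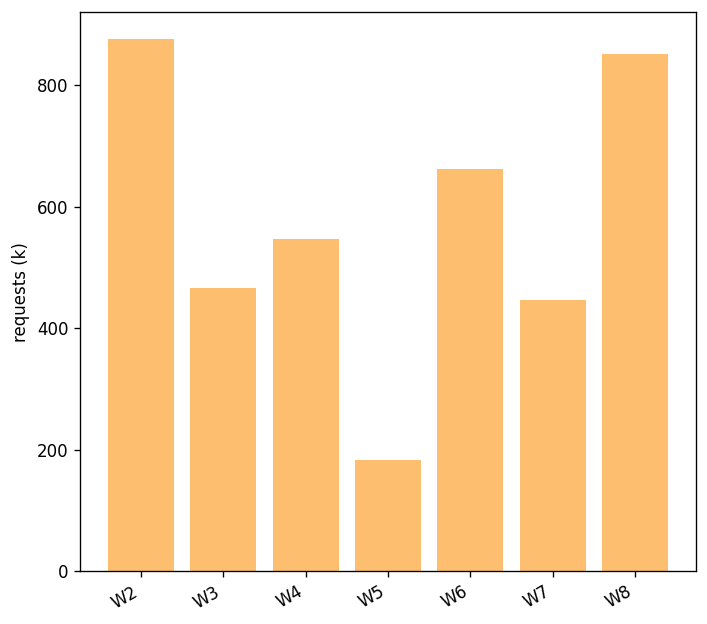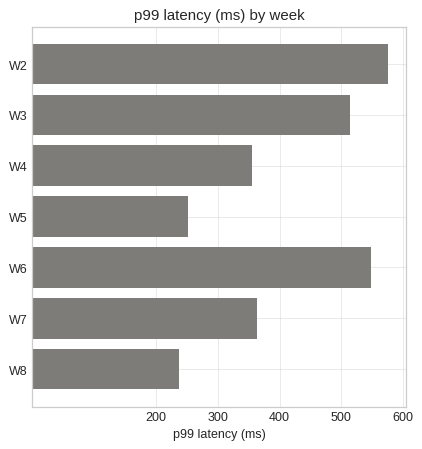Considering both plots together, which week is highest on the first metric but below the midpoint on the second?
Chart 2 median p99 latency (ms) ≈ 400; below-median weeks: W4, W5, W8. Among those, W8 has the highest requests (k) (≈ 900).

W8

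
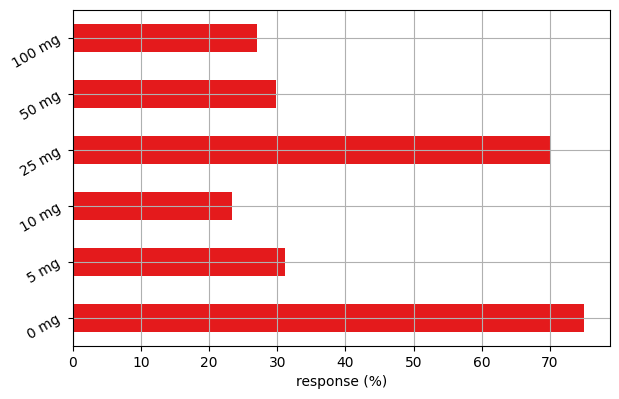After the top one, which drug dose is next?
Top 3: 0 mg ≈ 80, 25 mg ≈ 70, 5 mg ≈ 30.

25 mg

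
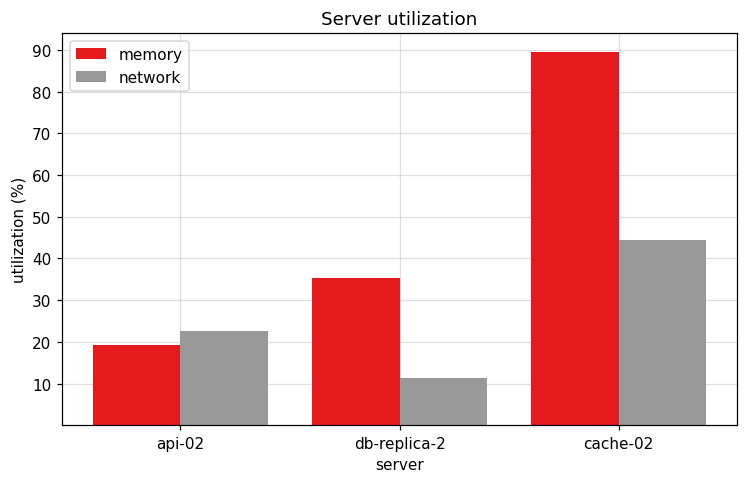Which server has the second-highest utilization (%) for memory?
db-replica-2

Top 3 for memory: cache-02 ≈ 90, db-replica-2 ≈ 40, api-02 ≈ 20.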